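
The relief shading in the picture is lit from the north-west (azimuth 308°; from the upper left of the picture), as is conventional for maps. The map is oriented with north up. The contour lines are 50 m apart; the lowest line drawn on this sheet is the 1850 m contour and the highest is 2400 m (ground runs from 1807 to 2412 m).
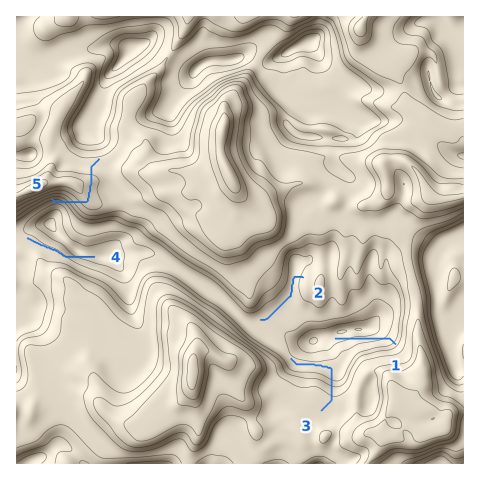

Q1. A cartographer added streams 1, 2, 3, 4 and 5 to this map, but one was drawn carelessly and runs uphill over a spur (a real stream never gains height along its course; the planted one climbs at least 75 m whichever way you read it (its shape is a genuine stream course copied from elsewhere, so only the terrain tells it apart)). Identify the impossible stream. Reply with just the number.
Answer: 5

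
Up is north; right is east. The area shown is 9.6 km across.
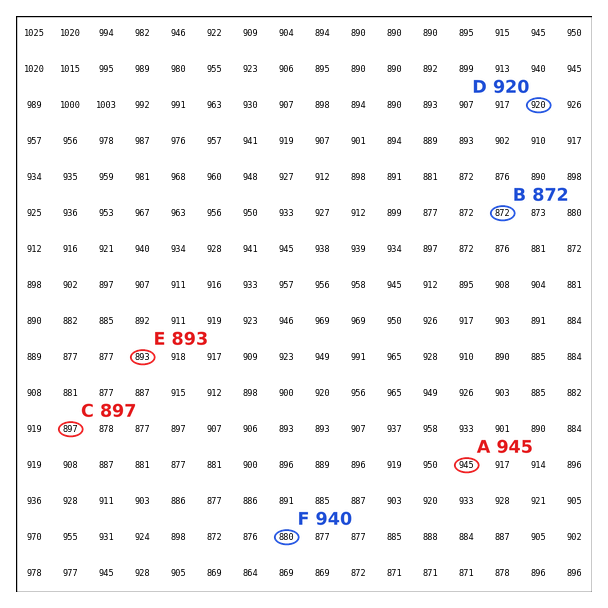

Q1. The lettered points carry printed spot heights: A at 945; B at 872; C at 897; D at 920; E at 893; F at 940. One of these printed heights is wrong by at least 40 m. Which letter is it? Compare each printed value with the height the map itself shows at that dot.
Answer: F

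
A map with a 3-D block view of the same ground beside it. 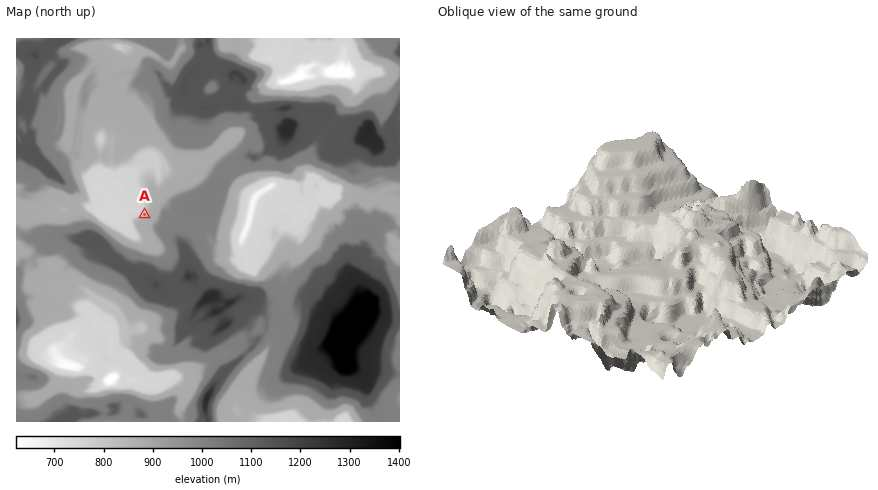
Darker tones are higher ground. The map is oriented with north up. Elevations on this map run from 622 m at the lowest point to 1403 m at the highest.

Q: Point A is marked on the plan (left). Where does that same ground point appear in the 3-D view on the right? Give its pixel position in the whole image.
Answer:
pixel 686 306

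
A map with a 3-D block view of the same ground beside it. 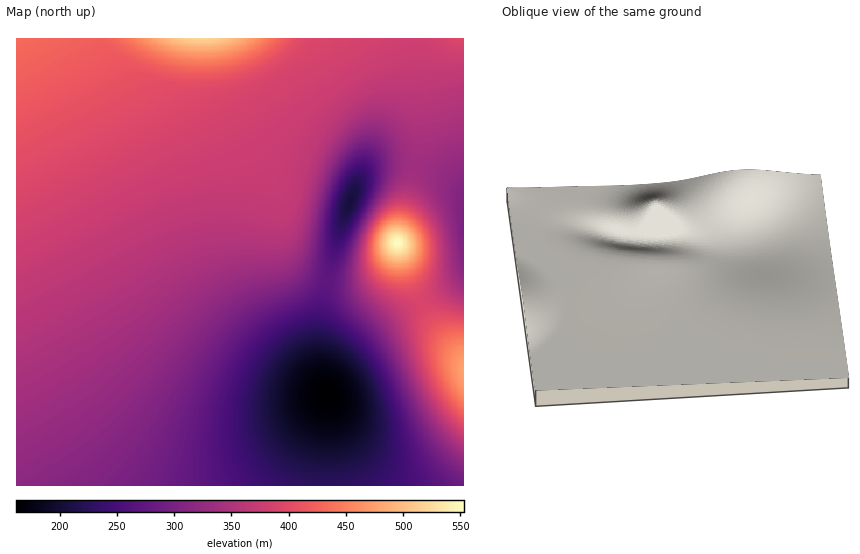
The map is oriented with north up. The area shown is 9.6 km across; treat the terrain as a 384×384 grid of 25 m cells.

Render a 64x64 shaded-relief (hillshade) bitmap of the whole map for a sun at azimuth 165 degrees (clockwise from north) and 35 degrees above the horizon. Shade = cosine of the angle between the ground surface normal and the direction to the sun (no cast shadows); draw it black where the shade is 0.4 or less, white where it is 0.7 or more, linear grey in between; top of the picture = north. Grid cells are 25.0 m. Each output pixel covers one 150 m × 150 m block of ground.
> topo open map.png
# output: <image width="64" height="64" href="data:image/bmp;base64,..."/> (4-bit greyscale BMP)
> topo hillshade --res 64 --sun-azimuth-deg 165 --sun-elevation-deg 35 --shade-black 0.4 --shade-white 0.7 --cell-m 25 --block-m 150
<image width="64" height="64" href="data:image/bmp;base64,Qk12CAAAAAAAAHYAAAAoAAAAQAAAAEAAAAABAAQAAAAAAAAIAAATCwAAEwsAABAAAAAAAAAAAAAAABEREQAiIiIAMzMzAERERABVVVUAZmZmAHd3dwCIiIgAmZmZAKqqqgC7u7sAzMzMAN3d3QDu7u4A////AJmZmZmZmZmZmZmZmZmZmZiIiIiId3d3d3d4iIiZmaqrmZmZmZmZmZmZmZmZmZmZmIiIiIh3d3d3d3eIiJmZqquZmZmZmZmZmZmZmZmZmZmZiIiIh3d3d3d3d4iImZqqu5mZmZmZmZmZmZmZmZmZmZmIiIiHd3d3d3d3iIiZmqq7mZmZmZmZmZmZmZmZmZmZmZiIiId3d3d3d3d4iJmaq7uZmZmZmZmZmZmZmZmZmZmZmIiIiHd3d3d3d3iImZqru5mZmZmZmZmZmZmZmZmZmZmZiIiId3d3d3d3iIiZqqu7mZmZmZmZmZmZmZmZmZmZmZmYiIiHd3d3d3eIiZmqq7uZmZmZmZmZmZmZmZmZmZmZmZmIiIh3d3d3eIiJmaq7u5mZmZmZmZmZmZmZmZmZmZmZmZiIiIh3d3eIiImZqqu7mZmZmZmZmZmZmZmZqqqZmZmZmZiIiIiIiIiImZmqq7uZmZmZmZmZmZmZmaqqqqqqmZmZmZiIiIiIiImZmqqqu5mZmZmZmZmZmZmaqqqqqqqqqZmZmZmIiIiImZmZqqqqmZmZmZmZmZmZmaqqqqqqqqqqqpmZmZmZmZmZmZmqqqqZmZmZmZmZmZmZqqqqqqqqqqqqqqqZmZmZmZmZmZmZmZmZmZmZmZmZmZmqqqqqqqqqqqqqqqqqqqmZmZmZmZmZmZmZmZmZmZmZmaqqqqqqqqqqqqqqqqqqqqqpmZmZmIiZmZmZmZmZmZmZqqqqqqqqqru7u7u7uqqqqqmZmYiIh5mZmZmZmZmZmZmqqqqqqqq7u7u7u7u7u7qqqpmYiId3mZmZmZmZmZmZmaqqqqqqq7u7u7u7u7u7u6qqmZiHd2aZmZmZmZmZmZmZqqqqqqqru7u7u7u7u7u7uqqZiId2ZZmZmZmZmZmZmZmqqqqqqqu7u7vMzLu7u7u6qpmId2ZVmZmZmZmZmZmZmaqqqqqqq7u7vMzMu7u7u7qqmYh3ZlWZmZmZmZmZmZmZmqqqqqqru7u8zMy7u7u7u6qZiHdlVZmZmZmZmZmZmZmaqqqqqqu7u7zMzLu6q7u7qqmYd2ZVmZmZmZmZmZmZmZqqqqqqq7u7vMzMu6qqq7u6qpmHdlWZmZmZmZmZmZmZmaqqqqqru7u8zMu6qZmqu7u6qZh2ZZmZmZmZmZmZmZmZqqqqqqq7u7vMy7qZmZq7vMu6mYdmmZmZmZmZmZmZmZmaqqqqqqu7u7zLupiIiavM3MupmHeZmZmZmZmZmZmZmZqqqqqqq7u7u7u6mHeJq93u3LqYh5mZmZmZmZmZmZmZmaqqqqqqq7u7u7qHZnib3v/ty6mImZmZmZmZmZmZmZmZmqqqqqqqu7u7uodVV4ve//7bqZiZmZmZmZmZmZmZmZmZqqqqqqqru7u6h1RFec7//suqmZmZmZmZmZmZmZmZmZmaqqqqqqqru7qXUyNXnO7cuqmZmZmZmZmZmZmZmZmZmZmqqqqqqqu7updTESRoq6qpmZmZmZmZmZmZmZmZmZmZmZmqqqqqqru7qFIAABNFZ4iZmZmZmZmZmZmZmZmZmZmZmZmZmaqqu7upYwAAAAJFZ4mZmZmZmZmZmZmZmZmZmZmZmZmZmaqru7p0AAAAASRniJmZmZmZmZmZmZmZmZmZmZmZmZmZmqu8y5UgAAABJGeImZmZmZmZmZmZmZmZmZmZmZmZmZmZq7zMp0AAAAI1Z4mZmZmZmZmZmZmZmZmZmZmZmZmZmZmqvMy5YgAAI0V3iZqZmZmZmZmZmZmZmZmZmZmZmZmZmaq83cuFIRI0VniZmpmZmZmZmZmZmZmZmZmZmZmZmZmZmrzd3KdDM0VniJmqmZmZmZmZmZmZmZmZmZmZmZmZmZmavN3tuXVFZniJmaqZmZmZmZmZmZmZmZmZmZmZmZmZmZqrze7bh2Z3iJmaqpmZmZmZmZmZmZmZmZmZmZmZmZmZmavN7tyod3iJmaqqmZmZmZmZmZmZmZmZmZmZmZmZmZmZq83u7LmIiJmZqqqZmZmZmZmZmZmZmZmZmZmZmZmZmZmqvN7typmZmZqqqpmZmZmZmZmZmZmZmZmZmZmZmZmZmaq83d3LqZmZmqqqmZmZmZmZmZmZmZmZmZmZmZmZmZmZmqvN3cuqmZmaqqqZmZmZmZmZmZmZmZmZmZmZmZmZmZmaq7zMy6qZmZqqqpmZmZmZmZmZmZmZmZmZmZmZmZmZmZqqu8zLqqmZmqqqmZmZmZmZmZmZmZmZmZmZmZmZmZmZmaqru7uqqZmZqqqZmZmZmZmZmZmZmZmZmZmZmZmZmZmZqqq7u6qqmZmqqpmZmZmZmZmZmZmZmZmZmZmZmZmZmZmaqqu6qqqZmZqqmZmZmZmZmZmZmZmZmZmZmZmZmZmZmZmqqqqqqZmZmaqZmZmZmZmZmZmZmaqqqqqqmZmZmZmZmZqqqqqpmZmaqpmZmZmZmZmZmZmqqru7u7uqqZmZmZmZmaqqqpmZmZqqmZmZmZmZmZmZqqu7zMzMy7u6qZmZmZmZmqqqmZmZmqqZmZmZmZmZmaqru8zN3d3czLuqmZmZmZmZmZmZmZmaqpmZmZmZmZmaqrvMzd3d3d3czLuqmZmZmZmZmZmZmZqqmZmZmZmZmaq7vM3d7u7u7t3cy7qpmZmZmZmZmZmZmqqZmZmZmZmaqrvM3d7u7u7u7d3Mu6mZmZmZmZmZmZmaqpmZmZmZmZqru8zd7u7u7u7u3cy7qpmZmZmZmZmZmZqq"/>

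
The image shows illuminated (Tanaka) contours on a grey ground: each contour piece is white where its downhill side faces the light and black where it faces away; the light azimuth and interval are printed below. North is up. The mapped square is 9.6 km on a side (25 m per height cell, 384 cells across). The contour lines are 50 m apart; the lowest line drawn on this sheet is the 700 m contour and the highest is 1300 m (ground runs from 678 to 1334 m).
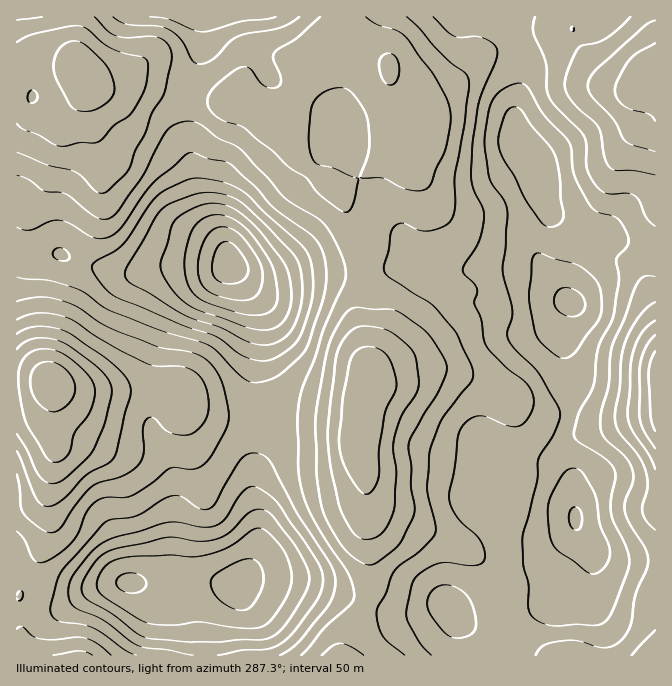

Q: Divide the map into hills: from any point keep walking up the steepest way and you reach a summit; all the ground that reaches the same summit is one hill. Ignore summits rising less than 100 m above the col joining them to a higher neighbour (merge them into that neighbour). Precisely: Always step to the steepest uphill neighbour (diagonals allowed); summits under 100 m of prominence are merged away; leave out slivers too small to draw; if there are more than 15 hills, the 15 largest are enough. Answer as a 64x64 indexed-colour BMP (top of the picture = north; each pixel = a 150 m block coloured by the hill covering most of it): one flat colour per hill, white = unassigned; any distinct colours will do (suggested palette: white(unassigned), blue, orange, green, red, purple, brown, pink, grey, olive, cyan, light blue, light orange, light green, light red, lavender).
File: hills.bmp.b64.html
<image width="64" height="64" href="data:image/bmp;base64,Qk12CAAAAAAAAHYAAAAoAAAAQAAAAEAAAAABAAQAAAAAAAAIAAATCwAAEwsAABAAAAAAAAAA////ALR3HwAOf/8ALKAsACgn1gC9Z5QAS1aMAMJ34wB/f38AIr28AM++FwDox64AeLv/AIrfmACWmP8A1bDFADMzMzMzMzMzMzIiIiIiIiIiIiIiIiJEREREREREREREMzMzMzMzMzMzMiIiIiIiIiIiIiIiIkREREREREREREQzMzMzMzMzMzMyIiIiIiIiIiIiIiIiRCIiRERERERERDMzMzMzMzMzMzIiIiIiIiIiIiIiIiJCIiIkREREREREMzMzMzMzMzMzMyIiIiIiIiIiIiIiIiIiIiJEREREREQzMzMzMzMzMzMzIiIiIiIiIiIiIiIiIiIiIiJERERERDMzMzMzMzMzMzMzIiIiIiIiIiIiIiIiIiIiIiJEREREMzMzMzMzMzMzMzMyIiIiIiIiIiIiIiIiIiIiIiREREQzMzMzMzMzMzMzMzIiIiIiIiIiIiIiIiIiIiIiIkRERDMzMzMzMzMzMzMzMyIiIiIiIiIiIiIiIiIiIiIiREREMzMzMzMzMzMzMzMzIiIiIiIiIiIiIiIiIiIiIiJEREQzMzMzMzMzMzMzMzMiIiIiIiIiIiIiIiIiIiIiJERERDMzMzMzMzMzMzMzMyIiIiIiIiIiIiIiIiIjMiJEREREMzMzMzMzMzMzMzMzIiIiIiIiIiIiIiIiIzMzM0REREQzMzMzMzMzMzMzMzMiIiIiIiIiIiIiIiIjMzMzRERERDMzMzMzMzMzMzMzMyIiIiIiIiIiIiIiIjMzMzNEREREMzMzMzMzMzMzMzMzIiIiIiIiIiIiIiIjMzMzM0REREQzMzMzMzMzMzMzMzMiIiIiIiIiIiIiIjMzMzM0RERERDMzMzMzMzMzMzMzMyIiIiIiIiIiIiIiMzMzMyREREREMzMzMzMzMzMzMzMzIiIiIiIiIiIiIiIjMzMiJEREREQzMzMzMzMzMzMzMzMiIiIiIiIiIiIiIiIiIiIkRERERDMzMzMzMzMzMzMzMyIiIiIiIiIiIiIiIiIiIiREREREMzMzMzMzMzMzMzMzIiIiIiIiIiIiIiIiIiIiJEREREQzMzMzMzMzMzMzMzMiIiIiIiIiIiIiIiIiIiIkRERERDMzMzMzMzMzMzMzMyIiIiIiIiIiIiIiIiIiIiREREREMzMzMzMzMzMzMzMyIiIiIiIiIiIiIiIiIiIiJEREREQzMzMzMzMzMzMzMzIiIiIiIiIiIiIiIiIiIiIkRERERDMzMzMzMzMzMzMzMyIiIiIiIiIiIiIiIiIiIiREREREMzMzMzMzMzMzMzMzIiIiIiIiIiIiIiIiIiIiJEREREQzMzMzMzMzMzMzMzMiIiIiIiIiIiIiIiIiIiIkRERERDMzMzMzMzMzMzMzMyIiIiIiIiIiIiIiIiIiIiREREREMzMzMzMzMzMzMzMzIiIiIiIiIiIiIiIiIiIiJEREREQzMzMzMzMzMzMzMzMiIiIiIiIiIiIiIiIiIiIkRERERDMzMzMzMzMzMzMzMyIiIiIiIiIiIiIiIiIiIiREREREMzMzMzMzMzMzMzMzIiIiIiIiIiIiIiIiIiIiJEREREQzMzMzMzMzMzMzMzMiIiIiIiIiIiIiIiIiIiIkRERERDMzMzMzMzMzMzMzMiIiIiIiIiIiIiIiIiIiIlREREREMzMzMzMzMzMzMzMyISIiIiIiIiIiIiIiIiIiVEREREQzMzMzMxETMzMzMxERERERERESIiIhEiIiIiVVRERERDMzMxERERERERERERERERERERESIRERERERVVVEREREERERERERERERERERERERERERERERERERERFVVVREREUREREREREREREREREREREREREREREREREREVVVVERVVRERERERERERERERERERERERERERERERERERFVVVVVVVEREREREREREREREREREREREREREREREREREVVVVVVVURERERERERERERERERERERERERERERERERERVVVVVVVRERERERERERERERERERERERERERERERERERFVVVVVVVEREREREREREREREREREREREREREREREREREVVVVVVVURERERERERERERERERERERERERERERERERERVVVVVVVRERERERERERERERERERERERERERERERERERVVVVVVVVERERERERERERERERERERERERERERERERERFVVVVVVVURERERERERERERERERERERERERERERERERFVVVVVVVVRERERERERERERERERERERERERERERERERFVVVVVVVVVEREREREREREREREREREREREREREREREREVVVVVVVVVURERERERERERERERERERERERERERERERERVVVVVVVVVRERERERERERERERERERERERERERERERERFVVVVVVVVVEREREREREREREREREREREREREREREREREVVVVVVVVVURERERERERERERERERERERERERERERERERVVVVVVVVVREREREREREREREREREREREREREREREREREVVVVVVVVVERERERERERERERERERERERERERERERERERVVVVVVVVURERERERERERERERERERERERERERERERERFVVVVVVVVRERERERERERERERERERERERERERERERERFVVVVVVVVVEREREREREREREREREREREREREREREREREVVVVVVVVVUREREREREREREREREREREREREREREREREVVVVVVVVVVRERERERERERERERERERERERERERERERERVVVVVVVVVV"/>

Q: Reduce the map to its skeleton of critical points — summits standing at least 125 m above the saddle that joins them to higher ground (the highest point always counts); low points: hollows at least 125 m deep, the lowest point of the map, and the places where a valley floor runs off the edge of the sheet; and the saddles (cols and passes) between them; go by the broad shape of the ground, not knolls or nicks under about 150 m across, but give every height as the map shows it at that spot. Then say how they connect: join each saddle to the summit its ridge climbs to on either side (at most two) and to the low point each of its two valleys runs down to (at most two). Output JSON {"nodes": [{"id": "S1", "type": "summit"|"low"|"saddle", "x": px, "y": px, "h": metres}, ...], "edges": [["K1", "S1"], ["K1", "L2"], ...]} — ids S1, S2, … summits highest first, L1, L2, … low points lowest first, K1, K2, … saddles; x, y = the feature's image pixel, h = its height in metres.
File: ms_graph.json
{"nodes": [
{"id": "S1", "type": "summit", "x": 50, "y": 382, "h": 1334},
{"id": "S2", "type": "summit", "x": 368, "y": 387, "h": 1246},
{"id": "S3", "type": "summit", "x": 82, "y": 75, "h": 1242},
{"id": "S4", "type": "summit", "x": 655, "y": 378, "h": 1235},
{"id": "S5", "type": "summit", "x": 642, "y": 78, "h": 1174},
{"id": "L1", "type": "low", "x": 230, "y": 263, "h": 678},
{"id": "L2", "type": "low", "x": 242, "y": 585, "h": 778},
{"id": "L3", "type": "low", "x": 572, "y": 303, "h": 837},
{"id": "K1", "type": "saddle", "x": 360, "y": 275, "h": 1064},
{"id": "K2", "type": "saddle", "x": 365, "y": 604, "h": 1056},
{"id": "K3", "type": "saddle", "x": 32, "y": 575, "h": 1041},
{"id": "K4", "type": "saddle", "x": 252, "y": 415, "h": 1020},
{"id": "K5", "type": "saddle", "x": 512, "y": 40, "h": 991},
{"id": "K6", "type": "saddle", "x": 504, "y": 638, "h": 978}],
"edges": [["K1", "S2"], ["K1", "S3"], ["K1", "L1"], ["K1", "L3"], ["K2", "S2"], ["K2", "L2"], ["K2", "L3"], ["K3", "S1"], ["K3", "L1"], ["K3", "L2"], ["K4", "S1"], ["K4", "S2"], ["K4", "L1"], ["K4", "L2"], ["K5", "S3"], ["K5", "S5"], ["K5", "L3"], ["K6", "S2"], ["K6", "S4"], ["K6", "L3"]]}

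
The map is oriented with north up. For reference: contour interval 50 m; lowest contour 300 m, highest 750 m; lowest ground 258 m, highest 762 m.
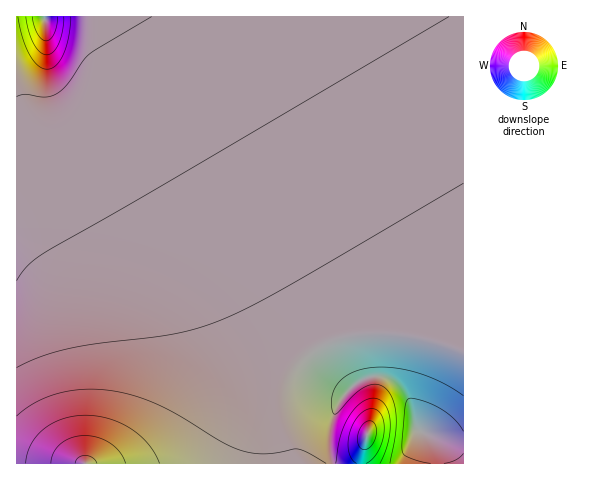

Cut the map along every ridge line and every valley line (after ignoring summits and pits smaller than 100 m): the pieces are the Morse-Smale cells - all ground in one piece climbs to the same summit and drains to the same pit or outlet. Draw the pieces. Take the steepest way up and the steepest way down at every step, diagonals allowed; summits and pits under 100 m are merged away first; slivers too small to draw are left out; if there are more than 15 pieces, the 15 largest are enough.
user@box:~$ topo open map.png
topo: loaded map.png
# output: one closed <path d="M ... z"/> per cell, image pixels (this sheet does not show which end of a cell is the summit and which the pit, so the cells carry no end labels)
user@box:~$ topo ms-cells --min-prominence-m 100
<path d="M463 16l-447 1 1 447 273 0-10-46 2-23 14-27 20-18 32-13 36-4 39 5 41 12z"/><path d="M384 333l-30 3-27 8-19 12-16 16-9 19-3 18 1 18 10 37 40-1-2-25 5-26 12-20 15-12 9-4 18 2 7 3 11 11 7 15 4 21 9 6 9 11 3 19 26-1 0-112-41-13z"/><path d="M383 376l-13 0-9 4-11 9-10 11-10 28-1 19 2 16 106 1-2-19-9-11-9-6-4-21-7-15-11-11z"/>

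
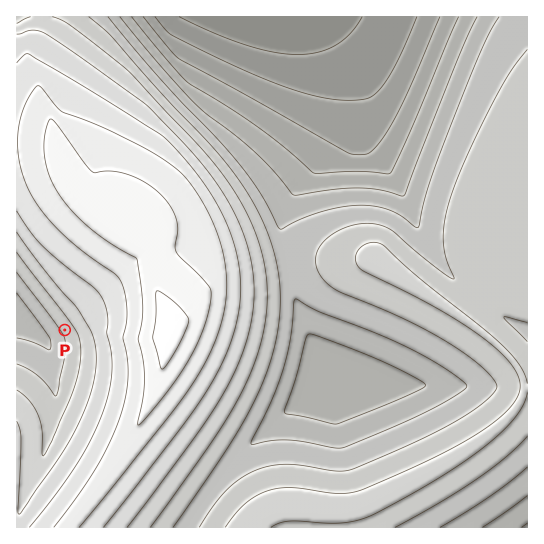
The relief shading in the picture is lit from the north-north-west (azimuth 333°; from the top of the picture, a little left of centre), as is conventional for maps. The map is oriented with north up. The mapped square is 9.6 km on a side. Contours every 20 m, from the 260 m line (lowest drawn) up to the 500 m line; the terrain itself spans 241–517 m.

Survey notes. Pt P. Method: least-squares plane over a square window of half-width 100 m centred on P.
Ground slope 5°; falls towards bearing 237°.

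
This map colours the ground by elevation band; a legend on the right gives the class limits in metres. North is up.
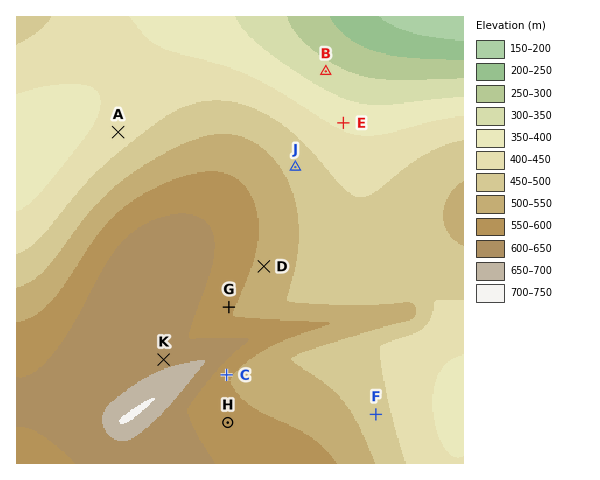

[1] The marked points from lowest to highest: B E A F D C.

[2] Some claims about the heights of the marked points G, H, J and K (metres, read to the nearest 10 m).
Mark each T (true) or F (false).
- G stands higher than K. F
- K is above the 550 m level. T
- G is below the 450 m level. F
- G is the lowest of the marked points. F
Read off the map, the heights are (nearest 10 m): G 560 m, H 580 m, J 480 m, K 630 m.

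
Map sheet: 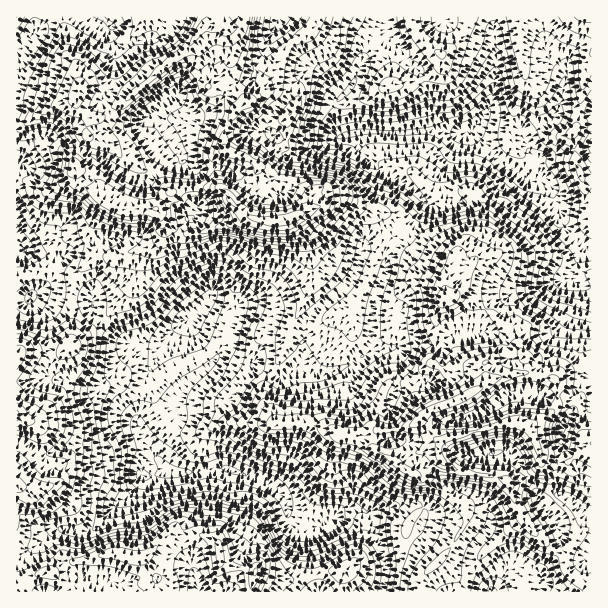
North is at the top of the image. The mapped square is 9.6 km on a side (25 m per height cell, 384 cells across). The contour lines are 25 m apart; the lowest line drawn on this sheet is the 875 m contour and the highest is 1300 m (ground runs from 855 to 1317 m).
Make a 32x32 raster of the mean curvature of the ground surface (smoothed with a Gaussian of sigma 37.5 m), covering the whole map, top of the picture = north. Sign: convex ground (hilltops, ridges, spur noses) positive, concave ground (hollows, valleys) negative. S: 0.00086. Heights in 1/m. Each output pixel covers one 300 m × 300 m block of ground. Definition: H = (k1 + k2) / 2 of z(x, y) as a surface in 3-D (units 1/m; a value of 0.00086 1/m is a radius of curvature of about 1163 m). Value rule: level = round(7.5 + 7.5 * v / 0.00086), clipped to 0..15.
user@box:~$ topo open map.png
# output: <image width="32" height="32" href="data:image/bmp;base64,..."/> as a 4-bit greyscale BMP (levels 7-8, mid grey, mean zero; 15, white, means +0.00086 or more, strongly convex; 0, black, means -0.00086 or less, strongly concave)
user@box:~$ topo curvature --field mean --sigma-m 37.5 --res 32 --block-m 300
<image width="32" height="32" href="data:image/bmp;base64,Qk12AgAAAAAAAHYAAAAoAAAAIAAAACAAAAABAAQAAAAAAAACAAATCwAAEwsAABAAAAAAAAAAAAAAABEREQAiIiIAMzMzAERERABVVVUAZmZmAHd3dwCIiIgAmZmZAKqqqgC7u7sAzMzMAN3d3QDu7u4A////AKeGVWemWF5qeKkZt5dIk4trnJenlU9vmqzsCZuJZmPEZbXPvYduW2JIuipppLRehnUUBUT5zH4FQkZrZ6g6+Floe2N2nZqqRnREN2SaHLGk3Zd3VlV0ZjV4ZmVHQC8FKJWoigVCRCE2nFRv9f/9S5dliXpmaaRYlYdr+W8AEX+aO2iIVpmVioSO6TNd/TLqDduZZjiFjdz+vHt78AH//wp6toV4d4Y7qHZHZY/5BEOaRGdaeIZpazZoaMcxXdRZtnV6VoaZZoSUZUaV3KqXp6fnznR3eJV3p3iUYmR3qNZ4loyFRlZ5W4mIlqd6VEi2aDVnS6lUWVh6WZWVe1eph4gliEi6hjZFd6N4Z1/XZlVWyYpIiWY1iGipOyqKeWmDSChJrJmJhIdVd3ZYaKqrmYU5h1JHnKAWaZhUh3fJrItVeEVXlsKc//91VomInLWVSoli7s+EDeIp35q7FBWJZUmLu7tB/t9Xef/1coi+ZzY+Qp+BmUEgH7aFglqnaGJ1r1mUW8R0n/clEleYmWZqZGegHIdYV10TSoAjIjQ0iln9r5mqIpdItW9HhnZmdUhlOna+OPITxs5sdH3ciKcaui5oi6afUcZWhpY2ynqoOrkfWK2De/iHpLZrZIZdiDmXS0S3V3Evh8J7mmd0yahKhoZUhmKoU9zzF8hmWZR6OpaI"/>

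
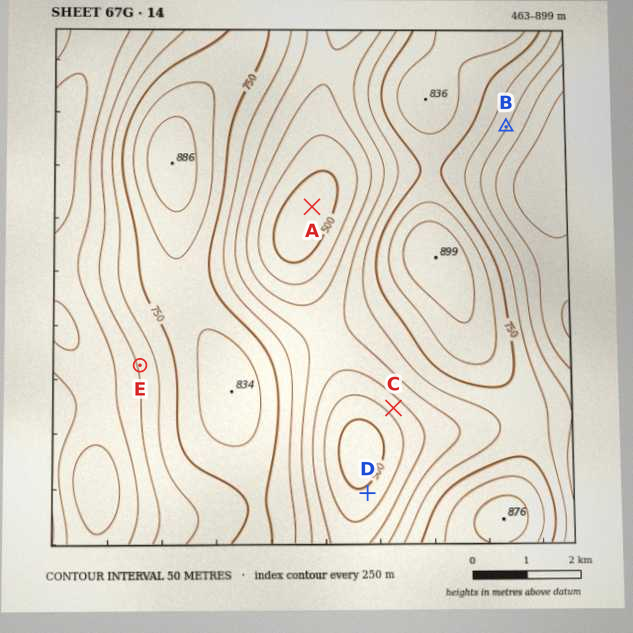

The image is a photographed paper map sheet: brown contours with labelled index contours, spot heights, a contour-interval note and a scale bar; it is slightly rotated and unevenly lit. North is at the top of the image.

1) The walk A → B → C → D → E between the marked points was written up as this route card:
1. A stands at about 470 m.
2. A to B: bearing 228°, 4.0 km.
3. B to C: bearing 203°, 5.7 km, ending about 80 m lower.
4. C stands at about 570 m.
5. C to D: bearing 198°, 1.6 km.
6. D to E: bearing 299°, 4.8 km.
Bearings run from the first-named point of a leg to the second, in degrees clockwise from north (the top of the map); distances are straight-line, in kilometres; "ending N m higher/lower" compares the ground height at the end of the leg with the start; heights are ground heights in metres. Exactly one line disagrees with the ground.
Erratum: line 2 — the bearing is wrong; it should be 067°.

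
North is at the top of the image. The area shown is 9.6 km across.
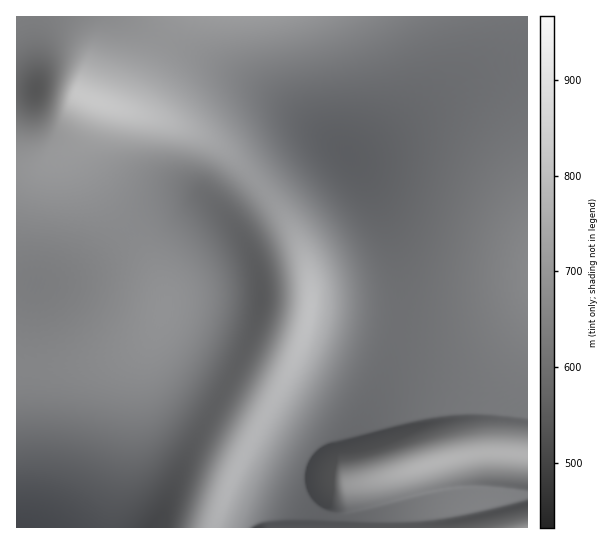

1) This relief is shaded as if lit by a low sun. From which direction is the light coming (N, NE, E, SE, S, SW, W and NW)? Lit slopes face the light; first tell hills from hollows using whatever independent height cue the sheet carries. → E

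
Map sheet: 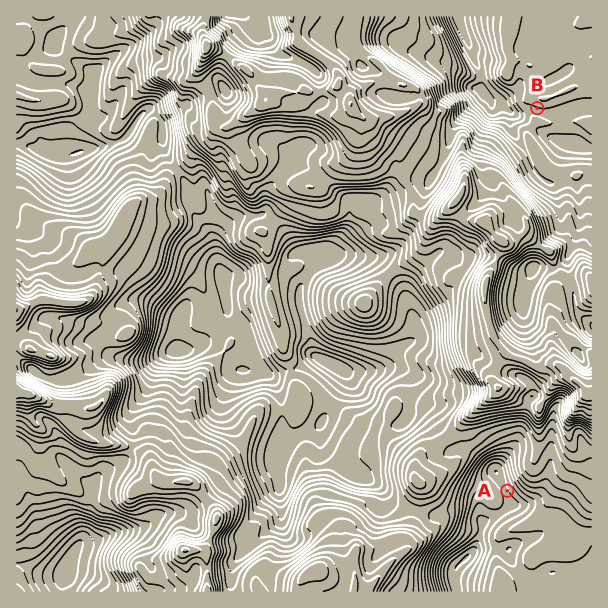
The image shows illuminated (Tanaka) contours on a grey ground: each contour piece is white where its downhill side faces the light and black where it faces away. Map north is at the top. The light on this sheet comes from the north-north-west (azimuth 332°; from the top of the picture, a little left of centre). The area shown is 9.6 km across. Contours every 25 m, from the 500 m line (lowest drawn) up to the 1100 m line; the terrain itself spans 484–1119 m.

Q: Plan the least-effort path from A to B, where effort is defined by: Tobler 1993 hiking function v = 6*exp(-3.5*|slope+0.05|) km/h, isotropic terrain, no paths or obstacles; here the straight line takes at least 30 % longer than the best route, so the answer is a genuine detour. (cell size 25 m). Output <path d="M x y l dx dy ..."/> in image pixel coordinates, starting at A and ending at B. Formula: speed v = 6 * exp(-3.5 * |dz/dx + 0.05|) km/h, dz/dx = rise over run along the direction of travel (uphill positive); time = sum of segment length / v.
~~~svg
<path d="M507 491l2-2 3-6 0-13 4-9 18-18 5-9 0-3 7-15 0-15-1-3 0-17-8-13 3-6 0-5 5-9 0-9 3-6 0-18 3-6 0-21 1-3 0-1 6-12 0-3 2-3 0-5 7-15 0-63-1-3-5-4-1-3-9-9-18-36 0-2-2-3 0-6 2-3 4-6"/>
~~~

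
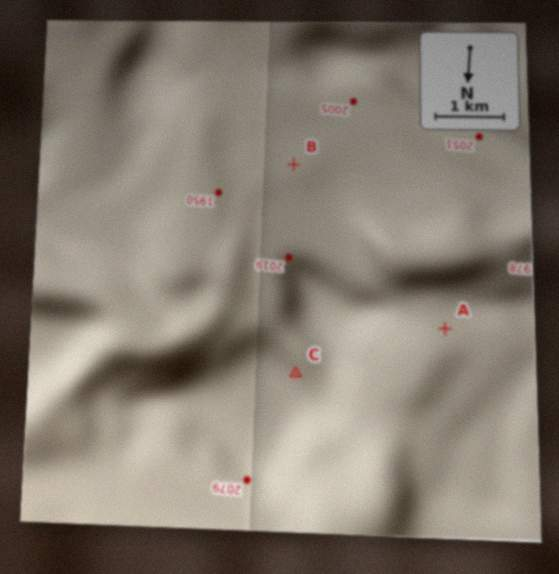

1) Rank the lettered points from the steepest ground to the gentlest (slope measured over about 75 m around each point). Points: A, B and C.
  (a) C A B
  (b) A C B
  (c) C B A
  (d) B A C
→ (a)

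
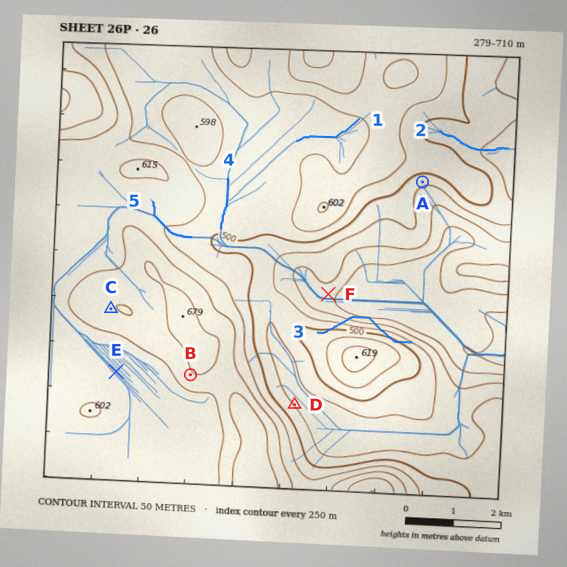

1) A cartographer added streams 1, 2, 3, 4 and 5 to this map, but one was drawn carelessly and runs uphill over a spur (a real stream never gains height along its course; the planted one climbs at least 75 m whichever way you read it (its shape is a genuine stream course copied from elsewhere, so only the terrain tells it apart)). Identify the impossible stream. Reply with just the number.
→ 3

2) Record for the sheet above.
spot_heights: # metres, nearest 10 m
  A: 460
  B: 640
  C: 650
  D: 450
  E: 580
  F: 370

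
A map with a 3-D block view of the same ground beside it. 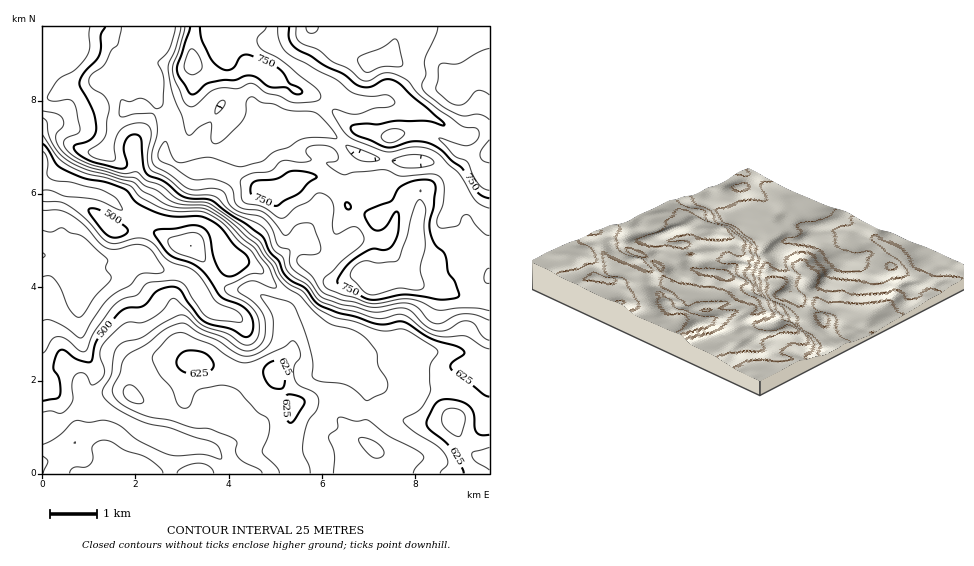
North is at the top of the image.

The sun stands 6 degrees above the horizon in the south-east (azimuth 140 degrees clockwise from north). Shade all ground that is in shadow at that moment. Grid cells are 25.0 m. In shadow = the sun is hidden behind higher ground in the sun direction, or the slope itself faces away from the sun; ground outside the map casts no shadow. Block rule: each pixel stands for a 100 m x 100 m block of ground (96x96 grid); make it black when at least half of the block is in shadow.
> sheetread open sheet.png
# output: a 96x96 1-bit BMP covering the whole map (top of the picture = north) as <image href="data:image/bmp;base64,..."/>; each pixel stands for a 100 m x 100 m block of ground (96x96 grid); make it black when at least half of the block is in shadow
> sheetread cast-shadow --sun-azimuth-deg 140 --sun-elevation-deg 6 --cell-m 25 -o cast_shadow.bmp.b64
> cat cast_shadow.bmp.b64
<image width="96" height="96" href="data:image/bmp;base64,Qk2+BAAAAAAAAD4AAAAoAAAAYAAAAGAAAAABAAEAAAAAAIAEAAATCwAAEwsAAAIAAAAAAAAA////AAAAAAAAAAAAAAAAAAAAAAAAAAAAAAAAAAAAAAAAAAAAAAAAAAAAAAAAAAADgAAAAAAAAAAAAAABAAAAAAAAAAAAAAAAAAAAAAAAAAAAAAAAAAAAAAAAAAAAAAAAAAAAAAAAAAAYAAAAAAAAAAAAAAAIAAAAAAAAAAAAAAAAAAAAAAAAAAAAAAAAAAAAAAAAAAAAAAAAAAAAAAAAAAAAAAAAAAAAAAAAAAAAcACAAAAAAAAAAAAAfAAAAAAAAAAAAAAAfAAAAAAAAAAAAAAAOAAAAAAAAAAAAAAAAAAAHgAAAAAAAAAAAAAAH4AAAAAAAAAAAAAAH4AAAAAAAAAAAAAAH4AAAAAAAAAAAAAAHwAAAAAAAAAAAAAAHgAAAA4AAAAAAAAAMMAAAB/AAAAAAAAAcPAAAD/AAAAAAAAAePwAAD/AAAAAAAAA/H8AAH/AAAAAAAAA/h+AAH+AAAAAAAAA/x/gHP+AAAAAAAAB/w/4P/+AAAAAAAAB/w/8f/8AAAAAAAAB/4/8f/8AAAAAAAAB/4/8f/wAAAAAAAAD/4/4N/AAAAAAAAAB/8/wAAAAAAAAAAAB/8/AAAAAAAAAAAAB/98AAAAAAAAAAAAA//wAAAAAAAAAAAAAf/hwAAAAAAAAAAAAH/D4APgAAAAAAAAAAGH4AfgAAAAAAAAAAAPwAfwAB4AAAAAAAAPAA/ggB+AAAAAAAAMAAfgwB/AAAAAAAAAAAeAYB/gAAAAAAAAAAAAOB/wAAAAAAAAAAAAGA/wAAAAAAAAAAAAAAfwMAAAAAAAAAAAAAPwOAAAAAAAOAAAAAAAeAAAAAAAfgAAAAAAOAAAAAAA/gAAAAAAOAAAAAAA/AAAAAAAGAAAAAAAAAAAAAAACAAAAAAAAAAAAAAAAAAAAAAAAAAAAAAAAAAAAAAAAAAAAAAMAAAAAAAAAAAAAAAAAAAAAAAAAAAAAAAAAAAAAAAAAAAAAAAAAAAAAAAAAAAAAAAAAAAAAAAAAAAWAAAAHwAAAAAAAAB/wAAAP8AAAAAAAAD/wAAAP8AAAAAAAAD/AAAOP8AAAAAYAAD+AAAOPwAAAAAcAAAAAAAAAAAAAAAeAAAAAAAAAAAAAAA+AAAAAAAAAAAAA8A+AAAAB8AAAAA4P+A/AAAAB+AAAAA4f+A/AAAAB4AAAAAQf4AeAAAAAAADgAAAQAAOAAAAAAADwAAAAAAAAAAAAABn5gAAAAAAAAAAAAAHwAAAAAAAAAAAAAAAAAAAAAAAAAAAAAAAAAAAAAAAAAAAAAAAAAAAAAAAAAAAAAAAAAAAAAAAAAAAAAAAAAAAAAAAAAAAAAAAAAAAAAAAgAAAAAAAAAAAAwAAwAAAAAAAAAAAB4AA4AAAAAAAAAAAB8AA4AAAAAAAAAAAD/AA8AAAAAAAAAAAD/AB+AAAAAAAAAAAD/AB+AAAAAAAAAAAB+AD+AAAAAAAAAAAAAAD/AAAAAAAAAAAAAAD/AAAAAAAAAAAAAAH/AAAAAAAAAAAAAAH/AAAEAAAAAAAAAAH/AAAOAAAAAAA="/>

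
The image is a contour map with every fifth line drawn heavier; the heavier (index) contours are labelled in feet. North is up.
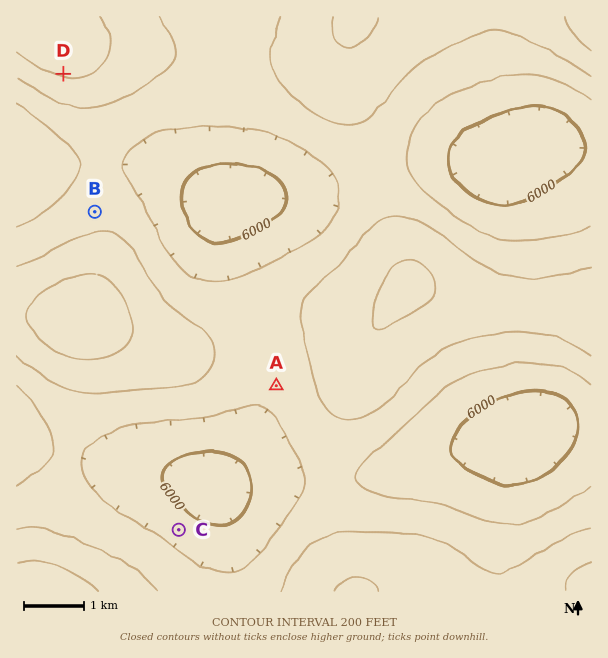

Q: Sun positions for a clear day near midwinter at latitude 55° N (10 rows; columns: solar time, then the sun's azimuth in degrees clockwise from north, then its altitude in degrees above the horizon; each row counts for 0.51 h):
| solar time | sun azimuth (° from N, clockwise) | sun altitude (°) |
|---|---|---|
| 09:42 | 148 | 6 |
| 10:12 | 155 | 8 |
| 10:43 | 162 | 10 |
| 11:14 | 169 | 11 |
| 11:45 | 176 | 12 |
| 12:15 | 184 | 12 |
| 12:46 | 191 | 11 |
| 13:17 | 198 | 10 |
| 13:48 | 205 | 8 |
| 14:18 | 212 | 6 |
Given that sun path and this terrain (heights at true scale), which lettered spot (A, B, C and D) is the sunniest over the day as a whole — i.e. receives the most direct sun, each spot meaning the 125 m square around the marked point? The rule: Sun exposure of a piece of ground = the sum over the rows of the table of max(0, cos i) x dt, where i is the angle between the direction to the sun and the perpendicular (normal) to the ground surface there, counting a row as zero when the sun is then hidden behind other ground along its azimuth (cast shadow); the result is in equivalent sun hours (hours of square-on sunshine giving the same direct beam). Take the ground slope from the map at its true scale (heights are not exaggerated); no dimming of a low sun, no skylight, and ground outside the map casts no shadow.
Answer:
D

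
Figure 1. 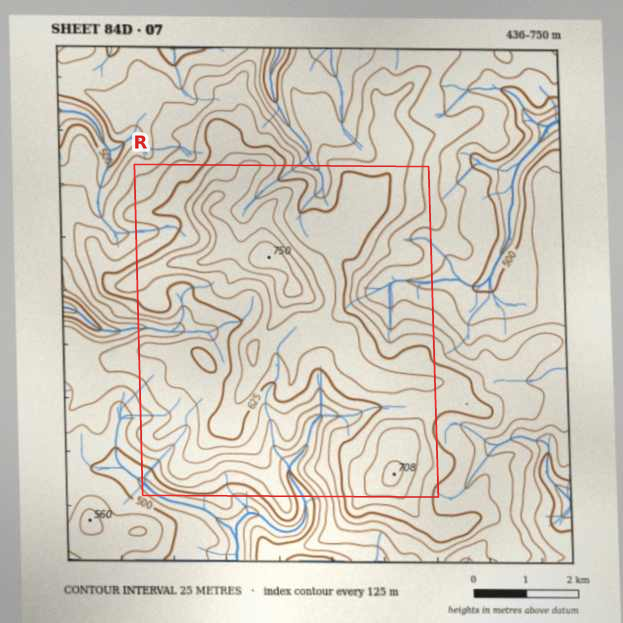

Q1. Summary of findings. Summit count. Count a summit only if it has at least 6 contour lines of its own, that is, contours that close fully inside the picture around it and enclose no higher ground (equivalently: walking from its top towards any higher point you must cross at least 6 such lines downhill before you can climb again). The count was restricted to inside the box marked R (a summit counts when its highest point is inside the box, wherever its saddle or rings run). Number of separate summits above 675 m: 1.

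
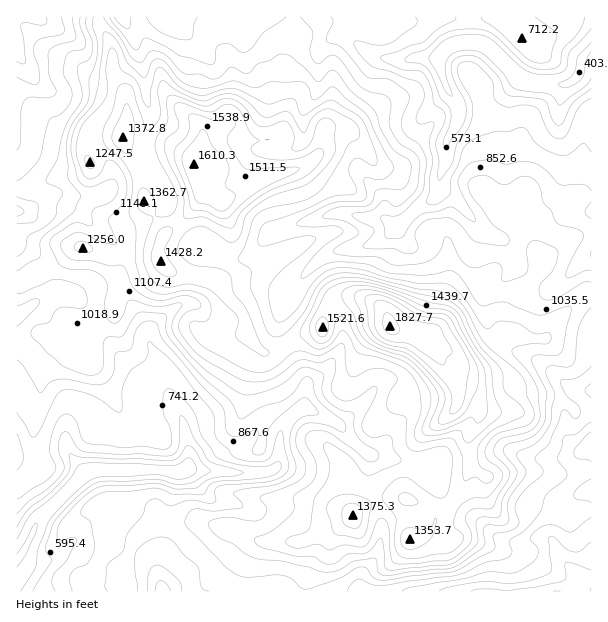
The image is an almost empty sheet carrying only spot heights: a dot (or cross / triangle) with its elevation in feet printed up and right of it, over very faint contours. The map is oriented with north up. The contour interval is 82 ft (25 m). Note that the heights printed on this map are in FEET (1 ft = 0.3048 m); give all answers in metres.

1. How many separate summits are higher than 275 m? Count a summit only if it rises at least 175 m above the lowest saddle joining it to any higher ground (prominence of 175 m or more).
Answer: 1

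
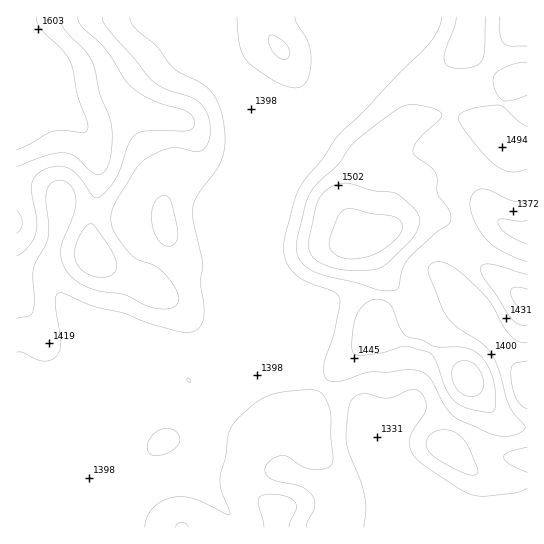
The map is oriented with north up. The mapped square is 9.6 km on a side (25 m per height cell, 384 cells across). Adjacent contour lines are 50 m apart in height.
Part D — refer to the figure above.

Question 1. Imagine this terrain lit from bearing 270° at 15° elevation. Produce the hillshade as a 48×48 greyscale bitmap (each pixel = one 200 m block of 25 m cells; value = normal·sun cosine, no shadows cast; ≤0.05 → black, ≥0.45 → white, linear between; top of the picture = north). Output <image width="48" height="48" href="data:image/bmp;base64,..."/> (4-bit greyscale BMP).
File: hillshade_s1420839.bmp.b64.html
<image width="48" height="48" href="data:image/bmp;base64,Qk32BAAAAAAAAHYAAAAoAAAAMAAAADAAAAABAAQAAAAAAIAEAAATCwAAEwsAABAAAAAAAAAAAAAAABEREQAiIiIAMzMzAERERABVVVUAZmZmAHd3dwCIiIgAmZmZAKqqqgC7u7sAzMzMAN3d3QDu7u4A////AIiIiIiIiauoZWeKy4QjRnh2eIiIiIiImYiIiIiIiJqYZmiby4QzRndmeIiIiIiIiIiIiIiIiImYd4mruoVDRndWeIiIiIiIh4iIiIiIiIiIiIqqh3ZVZ3ZWiIiImqh3d4iIiIiIiIiIiJqoZmd3d2VXiIiKu5dmZoiIiIiIiIiIiIqoVXiYdlRXiIm7uXZWZoiIiIiIiIiIiImpZXmpdDRoiKzLl1RWZ4iIiIiIiIh3iIm6hmiYYyR4ib3ahVVnd4iIiIiIiIh3iIm7l2aIYyV4ib3KdmiYdoiIiIiIiIiIiIirqGZ4YyV4iKu6iJqoZYiIiIiIiIiIiIiaqXZ4ZCR4iJq7uqmFM4iIiIiIiIiIiIiImYd3ZDV4h4m97KdBAYiIiIiIiIiIiIiIiIiIdVV4h3nP/ZUQAoiIiIiIiIiIiIiIiIiIh2Z4h3nf/XIAFIiIiIiIiIiIiIiIiIiImYZnh3nP/GEAJYiIiIiIiIiIiIiIiIiIm6h3d4msylEBV5mGeIiIiIiIiIiIiIiIm8qHd4iJmFIliZl1eIiIiIiIiIiIiIiIisyoZnh3dlRpqphleIiIiIiIeIiIiIiIis24ZWd2ZVacy4dVeIiIiZmHZ4iIiIiIic24ZWdlVXi+22VFeIiJqqh1VniIiIiIibyodndURonf21Q1iamZq5dURniIiIiIiKupiHZDV4z/ykNGm7mImoUzVoiIiIiImaqYh3VEaL7smDNIvLl2eGRFZ4iIiIirqpmHZVVFi925djNa3bhUVmVWZ4iIiIvcuph2QzRXm7qGVTNZ3rdCNnh2VoiIiJ3+y5h1QiNYmpdlVTI43rYiR5l1RoiIiJ3+y6l2UyJHiHVFVjEmvaUjabpjR4iIiJ3+y6mHZCI2d1RFZyEVraUkebpTR4iIiIz/26mIdTI1ZTNGeCEVnLY0eblTV4iIiIv/25h3dkRFVDRomDEmm8czaalUV4iIiIrv65dndlVWVEWJmDI2nNlCSJllV4iIiInP64dnd2VWVVeZmEM2rdlBNoh3ZniIiIis25d3iHZlVniZh1RWnMgxJGeIdmeIiIiKzKh3iHdlZomqh1VXm7cxJGZ4hlaIiIiIrMqHd3dmaJu6h2ZmipYyNWZ4hkV4iIiIm8uYd2Zmeay6h2ZniYUyRneIdCR4iIiIiby5h2ZmiruoZnd4iGQzV4iHUhR4iIiIiJu6mHdnirqHZXiIh1RFZ4h2QhWIiIiIiIm7qYd3iZmGZoiIdURWd3ZmQjaIiIiIiIiauph3iIiHdoiIZURWZlVmVFeIiIiIiIiJqpiIiImZh4iIZDRVVEVmZniIiIh3iIiImqmIiImqmIiHZDREREVneIiIiZhmiIiIiaqZiIiamYiHVDQzREVoiIiJq6dFeIiIiJqqmHZ4mYh2QzMzRFZ4iIiKu5ZFeIiIiIm8ymRGiHdlQzMzRWeIiIibuoVGiIiIiIis23MleHZUM0Q0VoiIiIibuWVXiIiIiIiL7IMUeGZDI0REZ4iIiIirqFVoiIiIiIiK3YMUeA=="/>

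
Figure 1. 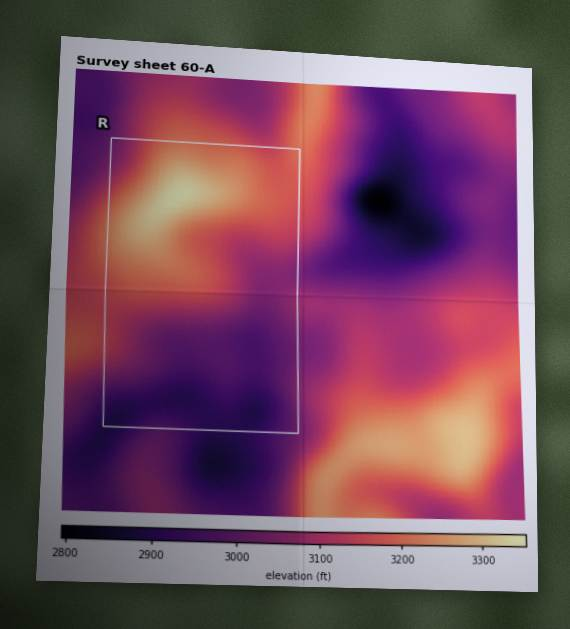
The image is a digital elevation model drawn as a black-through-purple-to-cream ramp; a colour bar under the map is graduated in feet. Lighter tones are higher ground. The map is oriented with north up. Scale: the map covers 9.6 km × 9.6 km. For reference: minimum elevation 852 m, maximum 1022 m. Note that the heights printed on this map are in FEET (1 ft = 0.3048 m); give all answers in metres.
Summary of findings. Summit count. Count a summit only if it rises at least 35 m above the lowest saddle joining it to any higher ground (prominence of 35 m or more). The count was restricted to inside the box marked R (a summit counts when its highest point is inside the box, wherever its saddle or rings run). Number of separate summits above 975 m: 1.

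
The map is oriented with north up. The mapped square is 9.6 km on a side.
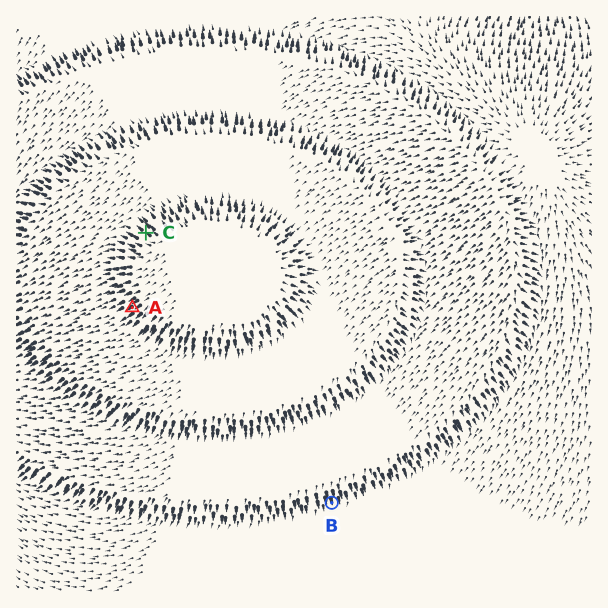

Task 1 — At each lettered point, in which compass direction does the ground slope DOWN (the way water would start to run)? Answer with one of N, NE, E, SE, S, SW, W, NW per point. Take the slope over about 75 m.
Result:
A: SW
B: S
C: NW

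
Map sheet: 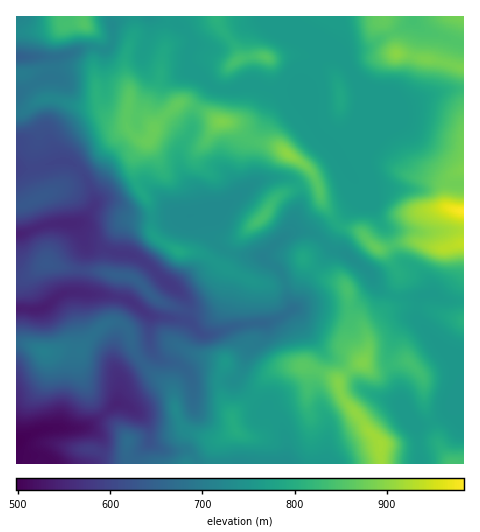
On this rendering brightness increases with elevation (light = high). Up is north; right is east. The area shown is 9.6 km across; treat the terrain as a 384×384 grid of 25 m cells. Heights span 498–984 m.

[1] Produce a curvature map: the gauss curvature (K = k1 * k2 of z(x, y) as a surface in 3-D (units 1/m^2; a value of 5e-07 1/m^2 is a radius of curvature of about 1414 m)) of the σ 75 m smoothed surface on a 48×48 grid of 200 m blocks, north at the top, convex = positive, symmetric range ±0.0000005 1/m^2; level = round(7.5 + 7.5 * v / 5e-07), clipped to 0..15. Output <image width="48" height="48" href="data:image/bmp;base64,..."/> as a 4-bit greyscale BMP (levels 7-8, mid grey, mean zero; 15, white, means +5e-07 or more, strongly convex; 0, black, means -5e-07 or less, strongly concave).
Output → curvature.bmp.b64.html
<image width="48" height="48" href="data:image/bmp;base64,Qk32BAAAAAAAAHYAAAAoAAAAMAAAADAAAAABAAQAAAAAAIAEAAATCwAAEwsAABAAAAAAAAAAAAAAABEREQAiIiIAMzMzAERERABVVVUAZmZmAHd3dwCIiIgAmZmZAKqqqgC7u7sAzMzMAN3d3QDu7u4A////AHd4mGeHd3Z3eHhWeId3iHd4m3ZmaYiIxnd3Z6tzeGaXhYiYeId3d4h3d3iJpmd0Z4d3Z4h5j+d2iHaYeId4d3d4d3eO4jaIind3iImIbbMnilV2eod3eHd4h4mIhnh3eHeIiHh0VomXZll2iIiHiHh4l2V3iIdneHd3mHdQVpu4mKyIqXiHd3eIiKh3eHdoiGd3mXiWmImXqpmId2eId4eYdYh4iHd4iIdniHmHd3d1V3iHeGZ4mIh3YKpniYd3h4d4dniHeIeGd3iGeXZ4iGdnxvp3iYmWd5eId4h4iZd3h4h3d2d2eIdWsDmWV3qWd7iId4h5uXVod4h4t1aIirhXY52GWIl2d5eph4h5p3WHd3Va94d5uspod5qIeZh3dxi5d3hnZ4eHl1RYdHd2Z3Y2l3iHd3eId2d2V3dnZ5dZuXvYZ4l4d3mIl4iHd3eHd3eZd4d4Z6VIh3d2Z2aYd4iId4d3d3iHeWeZh3eLu4alZoeIiHeXd3h4d3d3eIh3eTeZh3h4l2dmdld3iIiIaaiIdnh3d3d3eHd3dniHNaipd3h3h3iIiJiIdldnd4d4h5h4iIiYWJZ4mpd3eIiJZoiHjYiWZ4iId4d3iIh4p2h5rJiIh4iJVnZmr4iXiYeId3eIh1NrqLdVV0WIh3iHh4VWmVe2aHeGZ3eZh2Z3h2Z3eyNniHiHeMdmVnZgSYdmaXeJh5qFeKh333V3dniXZ9l4eWf8aYe/pXeZh3h1WKbVWnd3ZVd3d4dnenv1ApiZd5d3d3d1hgf3iId3ZHdmd2Z2c7x6h3d3h2ZneIiIpyeIiIh4hr/FZ4iHYLtplld4dpiIiIhnmIUHiIeIdnv7eIZzR2Zym6h3iph3d3aIdoNIiHeIh3iIeqa1eIiVfNlauHiIiIeZmIuYh3iHeIiJZnj4eIiHZnh3eYiIiId5qIhnd3h3eIhnhCe4eIiImXliWXd4iHdoiEd5p3iJd4mWabN3eIiHeHd3eHd3d3dneYh3hnh4d3mXikeWeId3iHeIiHd4iIaIaJd2h3d5h3dmy0lGd3d3d3d3d3iHiJepVniXiHiHeIZG/4h3d3d3d4h3d4eHd3eLp4mYh3iHd3dGyIiId3d3d4iHd2Z4d3d4iHeId4lXdmZlVnh3d3h3eIiIiIabmId3eIiHd5mNyXdnd3d3d3iHiIiHeJeLh2eHeHd3aHRrqIh3eId3h3iIiIiHiHd1NDeHiId2jHBIh2aHeIh3mHeIiIh3iIeZZ3eIiJZ3fMepiHd3eIiIiHh4iHiHd3Z3iriXebd3V2WHZ4h3eIiHh3d3iHeIhZh4iIeWd3h3eYd1Zpl0aIh3h3ZmiXeIiId3dVmXdXmIeIh17ImHR4d3d2aHlmmGaIiFeZiZdnmHeHd2jVH/Jnd3d2mI9zmXd4iEOPEJp3h4h4iJdHanR3eIiIZo2Xd3eGVI+XYAWId4h3h4VYZ3d3eIiHdlV4h3d2VI+T+kh5h3eHd4eIeIh3iId3mXaId3d4l4l4uMp1eXeHeJeIiId3eIdnmYiId4iA=="/>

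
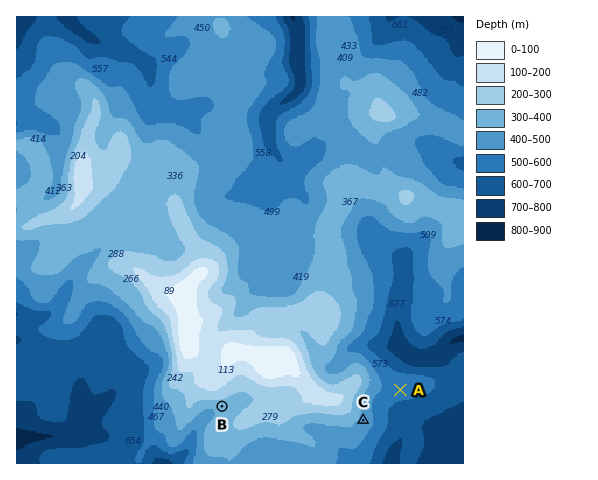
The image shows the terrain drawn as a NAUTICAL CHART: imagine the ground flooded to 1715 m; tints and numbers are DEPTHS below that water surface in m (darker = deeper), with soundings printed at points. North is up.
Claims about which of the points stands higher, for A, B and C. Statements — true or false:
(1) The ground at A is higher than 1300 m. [false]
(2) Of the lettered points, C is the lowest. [false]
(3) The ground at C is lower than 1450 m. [true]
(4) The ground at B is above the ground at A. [true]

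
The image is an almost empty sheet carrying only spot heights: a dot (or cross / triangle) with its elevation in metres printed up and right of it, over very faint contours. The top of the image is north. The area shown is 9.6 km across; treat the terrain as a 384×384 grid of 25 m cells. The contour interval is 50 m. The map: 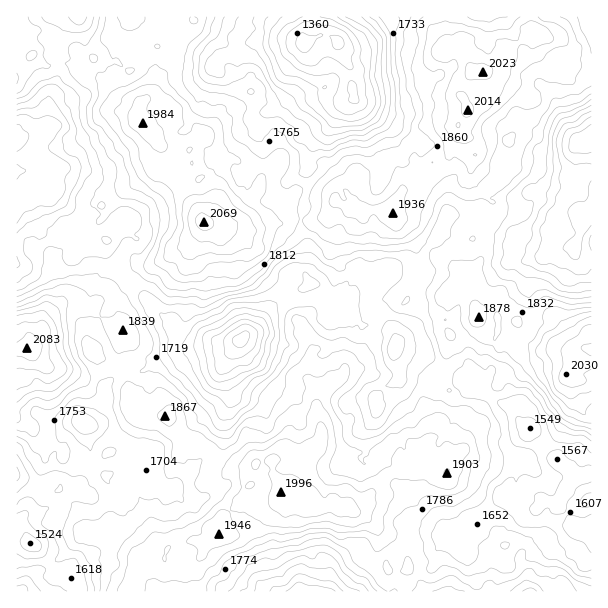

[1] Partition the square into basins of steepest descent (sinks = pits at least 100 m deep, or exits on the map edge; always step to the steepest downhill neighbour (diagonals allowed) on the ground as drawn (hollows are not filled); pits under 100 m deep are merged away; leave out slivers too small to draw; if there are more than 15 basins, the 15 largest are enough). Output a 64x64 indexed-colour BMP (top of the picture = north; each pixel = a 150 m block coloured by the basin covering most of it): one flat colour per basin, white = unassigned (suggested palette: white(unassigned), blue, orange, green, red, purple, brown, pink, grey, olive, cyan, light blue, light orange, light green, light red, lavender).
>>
<image width="64" height="64" href="data:image/bmp;base64,Qk12CAAAAAAAAHYAAAAoAAAAQAAAAEAAAAABAAQAAAAAAAAIAAATCwAAEwsAABAAAAAAAAAA////ALR3HwAOf/8ALKAsACgn1gC9Z5QAS1aMAMJ34wB/f38AIr28AM++FwDox64AeLv/AIrfmACWmP8A1bDFADMzMzMzMzIiIid3d3d3d3d3d3d3d3d0REREQREUREREMzMzMzMzMiIiJ3d3d3d3d3d3d3d3d0RERERBERREREQzMzMzMzMyIiIid3d3d3d3d3d3d3EXREREREERFERERDMzMzMzMzMiIiJ3d3d3d3d3d3d3ERFEREREQRFEREREMzMzMzMzMzIiIid3d3d3d3d3d3cREURERERBEUREREQzMzMzMzMzMzMyN3d3d3d3d3d3dxERRERERERERERERDMzMzMzMzMzMzMzMid3d3d3d3d3FEREREREREREREREMzMzMzMzMzMzMzMyInd3d3d3d3dEREREREREREREREQzMzMzMzMzMzMzMzIiJ3d3d3d3dERERERERERERERERDMzMzMzMzMzMzMzMyIid3cnd3FEREREREREREREREREMzMzMzMzMzMzMzMzMyIiIiERERREIkREREREREREREQzMzMzMzMzMzMzMzMyIiIhERERESIiRERERERERERERDMzMzMzMzMzMzMzMzIiIiIREREREiIkREREREREREREMzMzMzMzMzMzMzMzMyIiIhEREREREkIiREREREREREQzMzMzMzMzMzMzMxERESIiERERERERIiJERERERERERDMzMzMzMzMzMzMzERERESIhERERERESIkREREREREREMzMzMzMzMzMzMRERERERIiIREREREREkREREREREREQzMzMzMzMzMzMREREREREiIhEREREREURERERERERERDMzMzMzMzMzMRERERERERIiERERERERREREREREREREMzMzMzMzMxERERERERERERERERERERFEREREREREREQzMzMzMzMxEREREREREREREREREREREUREREREREREQjMzMzMzMzERERERERERERERERERERERRERERERERERCMzMzMzMzMRERERERERERERERERERERFERERERERERCIzMzMzMzMRERERERERERERERERERERERREREREREREIjMzMzMzMxEREREREREREREREREREREREUREREREREQiMzMzMzMxERERERERERERERERERERERERRERERERERCIzMzMzMzERERERERERERERERERERERERFEREREREREIlMzMzMzMREREREREREREREREREREREREURERERCIiJmVTMzMzMzERERERERERERERERERERERERREQiIiIiJmZVUzMzMzERERERERERERERERERERERERERRCIiIiImZlVTMzMxERERERERERERERERERERERERERESIiYiImZmVVUzMxERERERERERERERERERERERERERERIiJmZmZmZVVVVVUREREREREREREREREREREREREREREiJmZmZmZlVVVVVVEREREREREREREREREREREREREREWZmZmZmZmVVVVVVURERERERERERERERERERERERERERZmZmZmZmZVVVVVVRERERERERERERERERERERERERERFmZmZmZmZlVVVVVVVVFREREREREREREREREREREREREWZmZmZmZmVVVVVVVVVVVRERERERERERERERERERERERFmZmZmZmZVVVVVVVVVVVVREREREREREREREREREREREWZmZmZmZlVVVVVVVVVVVVURERERERERERERERERERERZmZmZmZmVVVVVVVVVVVVVVEiEiERERERERERERERERFmZmZmZmZVVVVVVVVVVVVVUiIiIiIiIhERERERERERERZmZmZmZlVVVVVVVVVVVVUiIiIiIiIiIRIiIhERERERFmZmZmZmVVVVVVVVVVVVUiIiIiIiIiIiIiIiEREREREWZmZmZmZVVVVVVVVVVVVSIiIiIiIiIiIiIiIhEREREWZmZmZmZlVVVVVVVVVVVSIiIiIiIiIiIiIiIiIhEREWZmZmZmZmVVVVVVVVVVVSIiIiIiIiIiIiIiIiIiIRERZmZmZmZmZVVVVVVVVVVSIiIiIiIiIiIiIiIiIiIhERFiImZmZmZlVVVVVVVVVSIiIiIiIiIiIiIiIiIiIiIhESIiZmZmZmVVVVVVVVVVUiIiIiIiIiIiIiIiIiIiIiESIiJmZmZmZVVVVVVVVVUiIiIiIiIiIiIiIiIiIiIiIhIiImZmZmZlVVVVVVVVUiIiIiIiIiIiIiIiIiIiIiIiIiIiZmZmZmVVVVVVVVVSIiIiIiIiIiIiIiIiIiIiIiIiIiJmZmZmZVVVVVVVVVIiIiIiIiIiIiIiIiIiIiIiIiIiJmZmZmZlVVVVVVVVIiIiIiIiIiIiIiIiIiIiIiIiIiZmZmZmZmVVVVVVVRIiIiIiIiIiIiIiIiIiIiIiIiIiJmZiJmZmZVVVVVVRIiIiIiIiIiIiIiIiIiIiIiIiIiIiZiIiZmZhVVVVUREiIiIiIiIiIiIiIiIiIiIiIiIiIiIiIiJmZiEVVVgRERIiIiIiIiIiIiIiIiIiIiIiIiIiIiIiImIiIRGIiBERESIiIiIiIiIiIiIiIiIiIiIiIiIiIiImIiIhGIiIiBESIiIiIiIiIiIiIiIiIiIiIiIiIiIiIiIiIiGIiIiIgSIiIiIiIiIiIiIiIiIiIiIiIiIiIiIiIiIiIYiIiIiIIiIiIiIiIiIiIiIiIiIiIiIiIiIiIiIiIiIoiIiIiIiCIiIiIiIiIiIiIiIiIiIiIiIiIiIiIiIiIi"/>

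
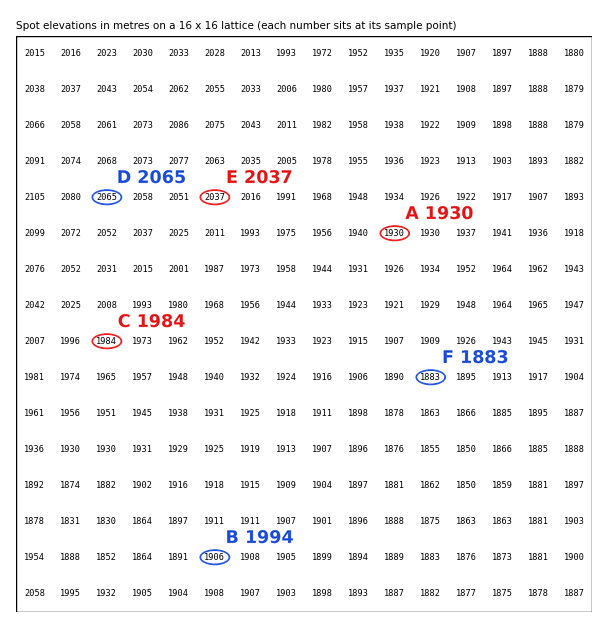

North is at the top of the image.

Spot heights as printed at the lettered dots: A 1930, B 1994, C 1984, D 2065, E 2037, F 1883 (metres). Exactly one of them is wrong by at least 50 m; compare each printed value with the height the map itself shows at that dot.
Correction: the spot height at B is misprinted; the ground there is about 1906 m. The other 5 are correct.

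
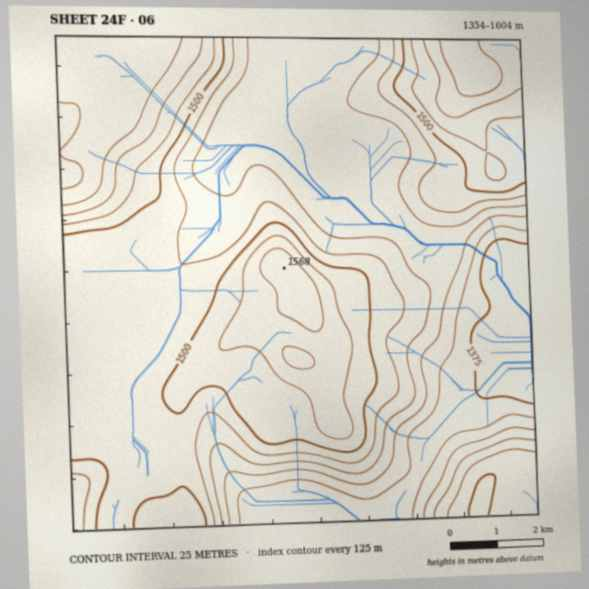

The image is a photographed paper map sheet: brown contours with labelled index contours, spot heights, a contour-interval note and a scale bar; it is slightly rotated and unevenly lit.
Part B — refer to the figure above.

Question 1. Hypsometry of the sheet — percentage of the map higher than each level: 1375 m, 96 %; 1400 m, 90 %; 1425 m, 85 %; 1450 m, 68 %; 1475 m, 57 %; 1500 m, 33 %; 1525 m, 20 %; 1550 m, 11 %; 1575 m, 7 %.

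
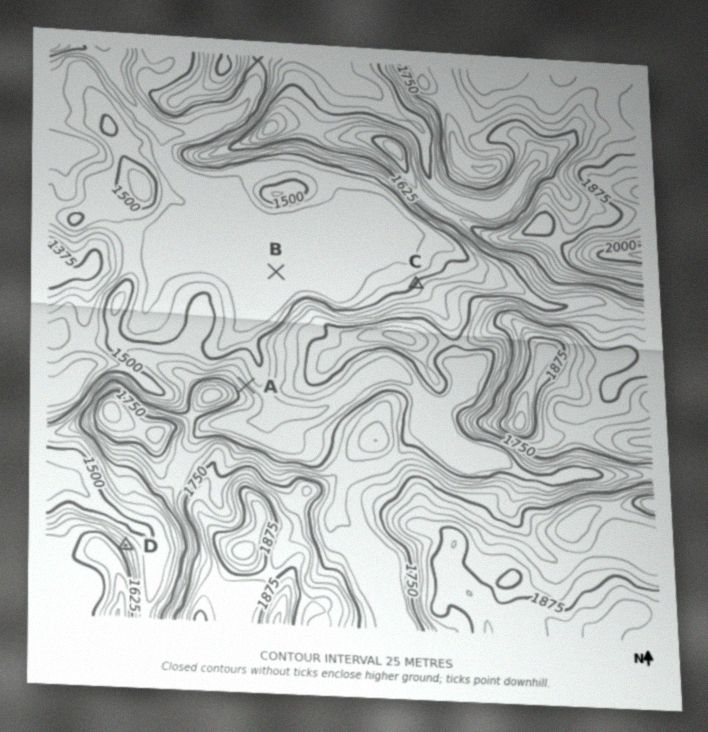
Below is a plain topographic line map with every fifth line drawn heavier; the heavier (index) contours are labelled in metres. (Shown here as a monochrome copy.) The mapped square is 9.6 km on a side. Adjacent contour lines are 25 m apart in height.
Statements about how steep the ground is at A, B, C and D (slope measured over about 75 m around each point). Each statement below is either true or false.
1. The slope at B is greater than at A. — false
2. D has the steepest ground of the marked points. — true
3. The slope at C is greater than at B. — true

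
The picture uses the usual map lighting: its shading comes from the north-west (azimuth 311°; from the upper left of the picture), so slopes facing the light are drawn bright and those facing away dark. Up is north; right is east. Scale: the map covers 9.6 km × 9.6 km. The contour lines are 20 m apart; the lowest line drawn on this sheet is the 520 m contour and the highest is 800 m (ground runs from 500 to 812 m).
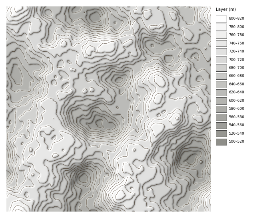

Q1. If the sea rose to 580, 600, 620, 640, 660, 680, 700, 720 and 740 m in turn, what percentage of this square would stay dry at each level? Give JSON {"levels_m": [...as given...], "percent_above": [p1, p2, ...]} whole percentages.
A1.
{"levels_m": [580, 600, 620, 640, 660, 680, 700, 720, 740], "percent_above": [95, 91, 84, 75, 64, 53, 39, 24, 12]}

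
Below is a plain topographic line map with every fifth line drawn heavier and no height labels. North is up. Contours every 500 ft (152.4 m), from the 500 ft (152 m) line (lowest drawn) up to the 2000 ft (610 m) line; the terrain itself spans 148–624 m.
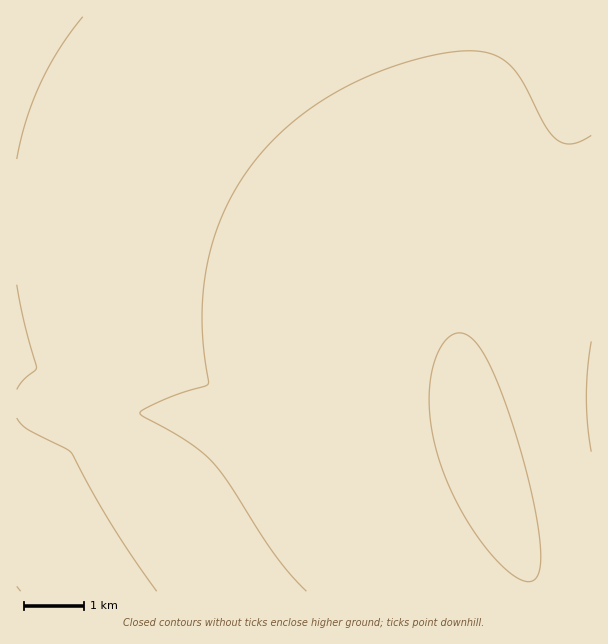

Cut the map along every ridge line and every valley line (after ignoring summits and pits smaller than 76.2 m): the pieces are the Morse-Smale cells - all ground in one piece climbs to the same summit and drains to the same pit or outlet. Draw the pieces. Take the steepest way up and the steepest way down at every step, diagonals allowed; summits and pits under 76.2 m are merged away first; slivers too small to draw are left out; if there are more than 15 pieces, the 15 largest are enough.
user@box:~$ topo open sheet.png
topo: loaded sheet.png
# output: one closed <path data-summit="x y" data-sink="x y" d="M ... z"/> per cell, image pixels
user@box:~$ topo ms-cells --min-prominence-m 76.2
<path data-summit="482 452" data-sink="17 591" d="M471 16l-455 1 1 575 575-1 0-112-5-1-59 16-28 2-6-5-4-11-21-75-7-40-6-54 0-84 14-137z"/><path data-summit="482 452" data-sink="591 17" d="M591 16l-119 1-2 73-14 137 0 84 6 54 10 54 18 61 4 11 6 5 19 0 17-3 56-16z"/>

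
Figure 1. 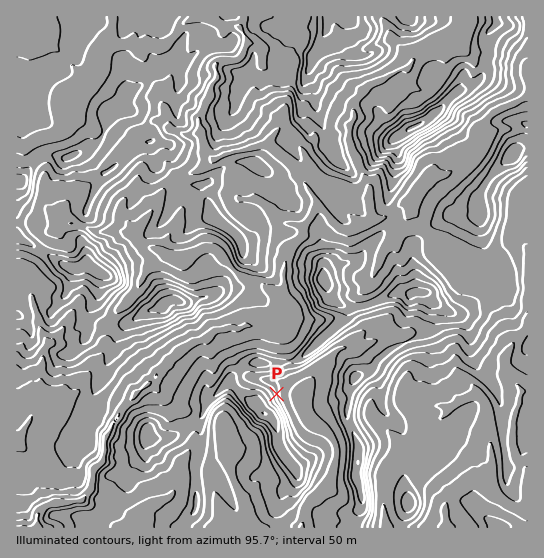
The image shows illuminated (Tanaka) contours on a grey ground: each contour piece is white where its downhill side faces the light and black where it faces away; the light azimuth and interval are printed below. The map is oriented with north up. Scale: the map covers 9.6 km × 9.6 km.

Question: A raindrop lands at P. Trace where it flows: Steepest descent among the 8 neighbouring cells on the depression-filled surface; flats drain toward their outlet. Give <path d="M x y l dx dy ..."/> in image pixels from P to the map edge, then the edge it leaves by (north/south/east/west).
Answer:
<path d="M277 394l21 0 1 1 0 10 3 4 0 2 3 6 6 6 10 3 10 11 4 6 0 4 2 2 0 9-2 1 0 4-1 2 0 4-1 1-2 8-2 5-11 11-3 0-8 8-2 5-3 20"/>
exit: south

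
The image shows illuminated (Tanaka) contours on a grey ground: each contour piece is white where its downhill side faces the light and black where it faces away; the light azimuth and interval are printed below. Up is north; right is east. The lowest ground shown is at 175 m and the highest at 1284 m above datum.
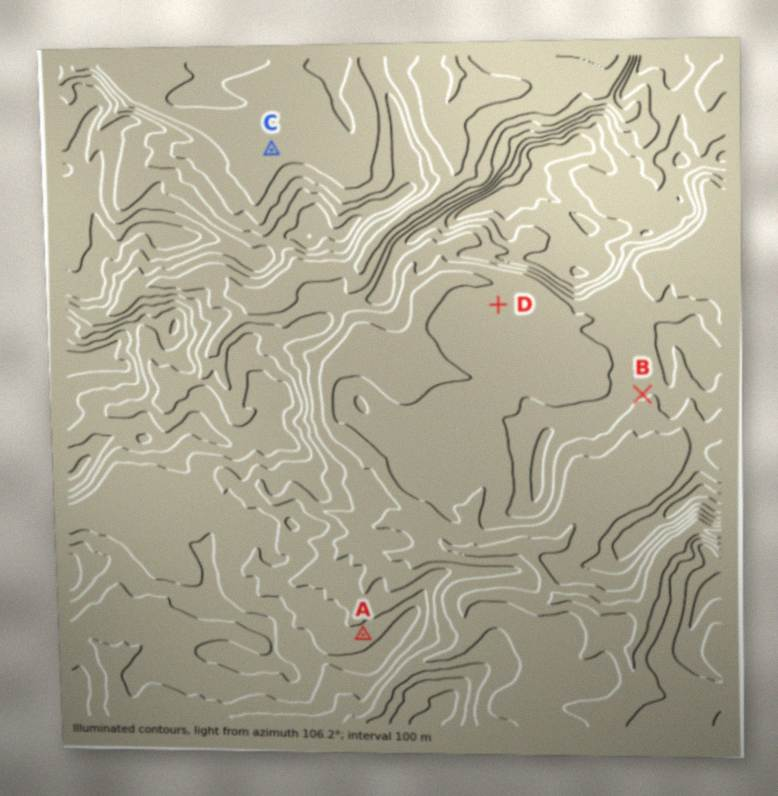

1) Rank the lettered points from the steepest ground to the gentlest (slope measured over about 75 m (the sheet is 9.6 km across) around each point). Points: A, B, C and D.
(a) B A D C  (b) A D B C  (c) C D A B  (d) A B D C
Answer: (a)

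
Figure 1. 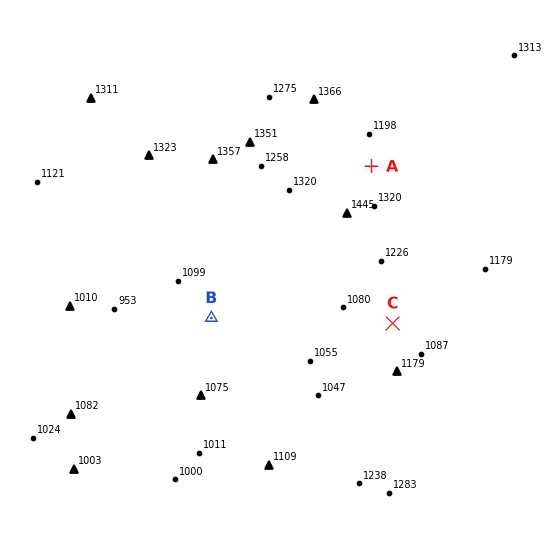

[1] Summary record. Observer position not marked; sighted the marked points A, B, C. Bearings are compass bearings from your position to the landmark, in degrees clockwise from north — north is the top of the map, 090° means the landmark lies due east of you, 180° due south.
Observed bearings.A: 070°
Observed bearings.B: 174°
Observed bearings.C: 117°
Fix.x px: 202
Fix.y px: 227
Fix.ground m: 1180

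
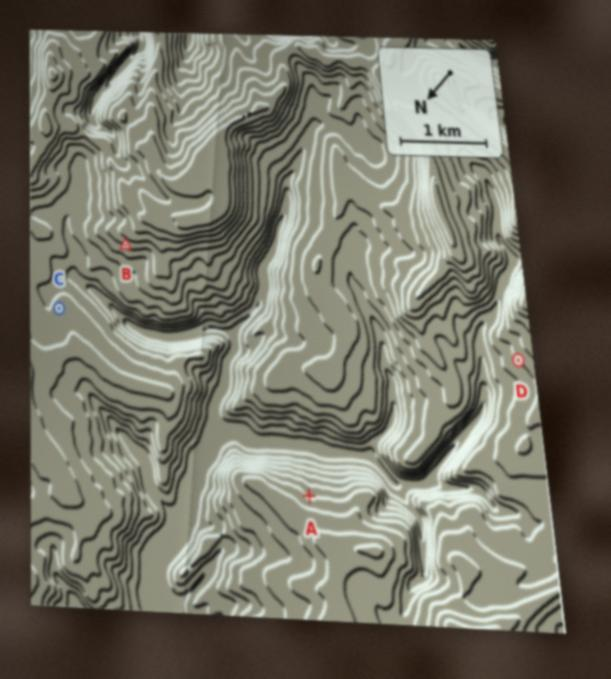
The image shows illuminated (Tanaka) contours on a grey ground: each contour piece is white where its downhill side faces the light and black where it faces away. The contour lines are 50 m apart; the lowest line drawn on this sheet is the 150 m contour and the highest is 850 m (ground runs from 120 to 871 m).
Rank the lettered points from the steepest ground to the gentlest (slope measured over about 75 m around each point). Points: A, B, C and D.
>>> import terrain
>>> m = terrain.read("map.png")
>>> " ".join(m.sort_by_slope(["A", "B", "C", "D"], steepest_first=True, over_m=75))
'B A D C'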